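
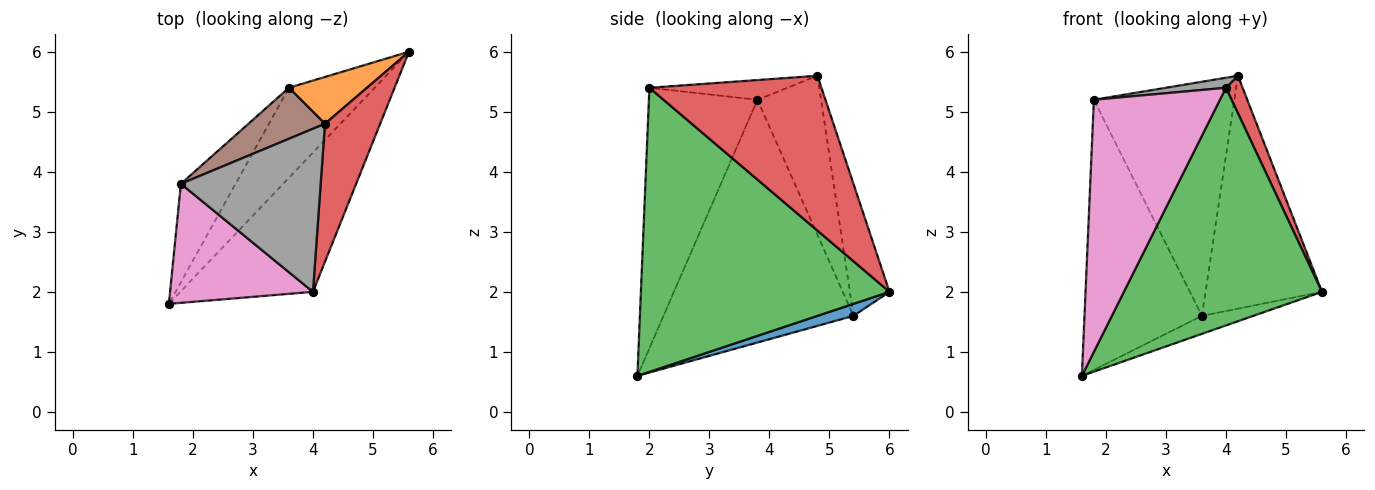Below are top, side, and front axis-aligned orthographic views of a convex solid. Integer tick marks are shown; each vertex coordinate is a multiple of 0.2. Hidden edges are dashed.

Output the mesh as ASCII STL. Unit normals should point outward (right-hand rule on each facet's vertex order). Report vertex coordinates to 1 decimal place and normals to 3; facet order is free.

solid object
 facet normal 0.136 0.194 -0.971
  outer loop
   vertex 3.6 5.4 1.6
   vertex 5.6 6.0 2.0
   vertex 1.6 1.8 0.6
  endloop
 endfacet
 facet normal -0.316 0.930 0.187
  outer loop
   vertex 3.6 5.4 1.6
   vertex 4.2 4.8 5.6
   vertex 5.6 6.0 2.0
  endloop
 endfacet
 facet normal 0.735 -0.585 -0.343
  outer loop
   vertex 4.0 2.0 5.4
   vertex 1.6 1.8 0.6
   vertex 5.6 6.0 2.0
  endloop
 endfacet
 facet normal 0.938 -0.091 0.334
  outer loop
   vertex 4.0 2.0 5.4
   vertex 5.6 6.0 2.0
   vertex 4.2 4.8 5.6
  endloop
 endfacet
 facet normal -0.835 0.516 -0.188
  outer loop
   vertex 1.8 3.8 5.2
   vertex 3.6 5.4 1.6
   vertex 1.6 1.8 0.6
  endloop
 endfacet
 facet normal -0.405 0.893 0.195
  outer loop
   vertex 1.8 3.8 5.2
   vertex 4.2 4.8 5.6
   vertex 3.6 5.4 1.6
  endloop
 endfacet
 facet normal -0.614 -0.713 0.337
  outer loop
   vertex 1.8 3.8 5.2
   vertex 1.6 1.8 0.6
   vertex 4.0 2.0 5.4
  endloop
 endfacet
 facet normal -0.139 -0.061 0.988
  outer loop
   vertex 1.8 3.8 5.2
   vertex 4.0 2.0 5.4
   vertex 4.2 4.8 5.6
  endloop
 endfacet
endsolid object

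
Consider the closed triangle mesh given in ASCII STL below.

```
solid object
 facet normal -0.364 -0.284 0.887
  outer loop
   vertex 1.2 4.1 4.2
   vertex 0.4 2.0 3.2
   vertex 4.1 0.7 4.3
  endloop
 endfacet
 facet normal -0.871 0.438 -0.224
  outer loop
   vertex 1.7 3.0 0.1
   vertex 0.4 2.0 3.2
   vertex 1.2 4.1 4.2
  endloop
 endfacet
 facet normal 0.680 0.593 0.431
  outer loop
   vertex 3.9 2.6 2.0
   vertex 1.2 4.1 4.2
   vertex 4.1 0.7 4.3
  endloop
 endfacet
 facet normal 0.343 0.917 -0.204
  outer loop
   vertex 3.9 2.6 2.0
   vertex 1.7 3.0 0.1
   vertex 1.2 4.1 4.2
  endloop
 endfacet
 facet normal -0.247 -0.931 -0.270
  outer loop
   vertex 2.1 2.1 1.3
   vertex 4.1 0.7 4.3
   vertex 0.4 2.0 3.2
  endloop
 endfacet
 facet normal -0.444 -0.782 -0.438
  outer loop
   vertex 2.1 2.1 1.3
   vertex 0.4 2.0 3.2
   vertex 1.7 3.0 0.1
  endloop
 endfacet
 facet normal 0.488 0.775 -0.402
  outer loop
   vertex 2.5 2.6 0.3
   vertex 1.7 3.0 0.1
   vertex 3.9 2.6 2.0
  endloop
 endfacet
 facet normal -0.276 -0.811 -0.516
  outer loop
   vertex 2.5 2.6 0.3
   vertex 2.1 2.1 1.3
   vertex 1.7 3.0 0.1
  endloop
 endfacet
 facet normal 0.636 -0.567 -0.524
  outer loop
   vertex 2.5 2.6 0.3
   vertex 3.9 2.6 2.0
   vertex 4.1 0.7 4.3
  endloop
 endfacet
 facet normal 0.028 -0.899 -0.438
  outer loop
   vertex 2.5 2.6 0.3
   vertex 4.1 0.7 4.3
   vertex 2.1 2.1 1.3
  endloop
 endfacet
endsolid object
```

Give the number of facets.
10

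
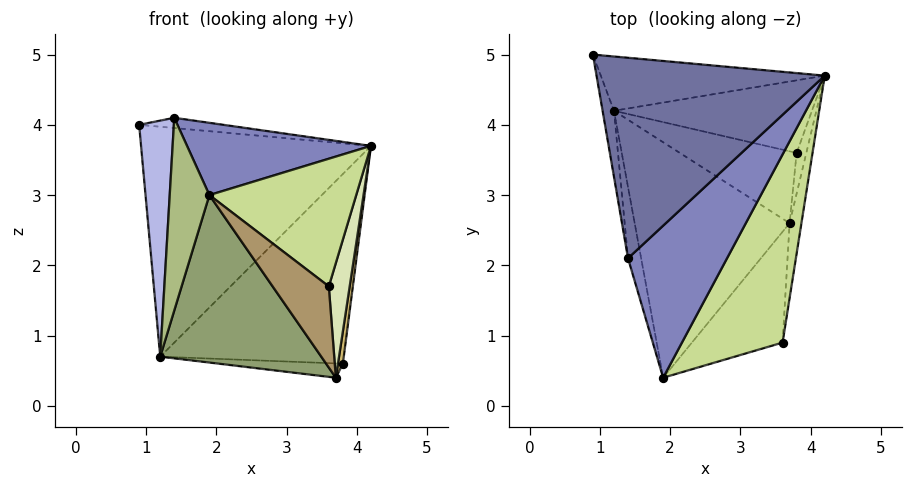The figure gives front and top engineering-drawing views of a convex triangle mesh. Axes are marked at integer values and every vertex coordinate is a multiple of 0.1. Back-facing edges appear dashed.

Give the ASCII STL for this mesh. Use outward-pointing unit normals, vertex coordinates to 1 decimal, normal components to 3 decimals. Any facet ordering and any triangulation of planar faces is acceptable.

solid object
 facet normal 0.095 0.051 0.994
  outer loop
   vertex 1.4 2.1 4.1
   vertex 4.2 4.7 3.7
   vertex 0.9 5.0 4.0
  endloop
 endfacet
 facet normal 0.467 -0.380 0.799
  outer loop
   vertex 1.4 2.1 4.1
   vertex 1.9 0.4 3.0
   vertex 4.2 4.7 3.7
  endloop
 endfacet
 facet normal 0.067 0.971 -0.229
  outer loop
   vertex 1.2 4.2 0.7
   vertex 0.9 5.0 4.0
   vertex 4.2 4.7 3.7
  endloop
 endfacet
 facet normal -0.984 -0.171 -0.048
  outer loop
   vertex 1.2 4.2 0.7
   vertex 1.4 2.1 4.1
   vertex 0.9 5.0 4.0
  endloop
 endfacet
 facet normal -0.424 -0.525 -0.738
  outer loop
   vertex 1.2 4.2 0.7
   vertex 3.7 2.6 0.4
   vertex 1.9 0.4 3.0
  endloop
 endfacet
 facet normal -0.969 -0.230 -0.085
  outer loop
   vertex 1.2 4.2 0.7
   vertex 1.9 0.4 3.0
   vertex 1.4 2.1 4.1
  endloop
 endfacet
 facet normal 0.624 -0.439 0.647
  outer loop
   vertex 3.6 0.9 1.7
   vertex 4.2 4.7 3.7
   vertex 1.9 0.4 3.0
  endloop
 endfacet
 facet normal 0.990 -0.116 -0.076
  outer loop
   vertex 3.6 0.9 1.7
   vertex 3.7 2.6 0.4
   vertex 4.2 4.7 3.7
  endloop
 endfacet
 facet normal -0.405 -0.540 -0.738
  outer loop
   vertex 3.6 0.9 1.7
   vertex 1.9 0.4 3.0
   vertex 3.7 2.6 0.4
  endloop
 endfacet
 facet normal 0.992 -0.079 -0.100
  outer loop
   vertex 3.8 3.6 0.6
   vertex 4.2 4.7 3.7
   vertex 3.7 2.6 0.4
  endloop
 endfacet
 facet normal 0.198 0.915 -0.350
  outer loop
   vertex 3.8 3.6 0.6
   vertex 1.2 4.2 0.7
   vertex 4.2 4.7 3.7
  endloop
 endfacet
 facet normal 0.007 0.195 -0.981
  outer loop
   vertex 3.8 3.6 0.6
   vertex 3.7 2.6 0.4
   vertex 1.2 4.2 0.7
  endloop
 endfacet
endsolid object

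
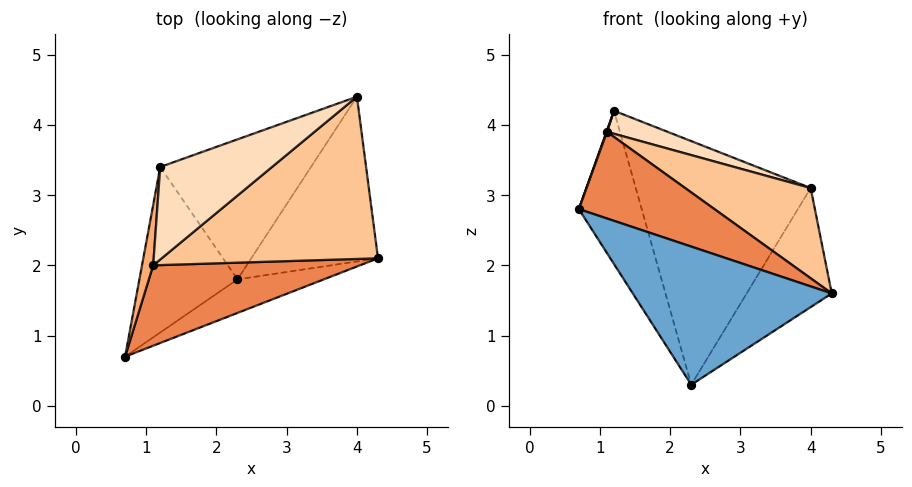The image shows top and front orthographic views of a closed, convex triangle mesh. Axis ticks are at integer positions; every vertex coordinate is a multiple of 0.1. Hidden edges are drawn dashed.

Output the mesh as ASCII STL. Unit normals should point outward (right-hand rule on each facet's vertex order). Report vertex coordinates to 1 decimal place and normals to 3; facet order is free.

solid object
 facet normal 0.287 -0.931 -0.226
  outer loop
   vertex 2.3 1.8 0.3
   vertex 4.3 2.1 1.6
   vertex 0.7 0.7 2.8
  endloop
 endfacet
 facet normal -0.850 0.358 -0.387
  outer loop
   vertex 2.3 1.8 0.3
   vertex 0.7 0.7 2.8
   vertex 1.2 3.4 4.2
  endloop
 endfacet
 facet normal 0.402 0.536 -0.742
  outer loop
   vertex 4.0 4.4 3.1
   vertex 4.3 2.1 1.6
   vertex 2.3 1.8 0.3
  endloop
 endfacet
 facet normal -0.451 0.774 -0.445
  outer loop
   vertex 4.0 4.4 3.1
   vertex 2.3 1.8 0.3
   vertex 1.2 3.4 4.2
  endloop
 endfacet
 facet normal 0.456 -0.653 0.606
  outer loop
   vertex 1.1 2.0 3.9
   vertex 0.7 0.7 2.8
   vertex 4.3 2.1 1.6
  endloop
 endfacet
 facet normal -0.937 -0.008 0.350
  outer loop
   vertex 1.1 2.0 3.9
   vertex 1.2 3.4 4.2
   vertex 0.7 0.7 2.8
  endloop
 endfacet
 facet normal 0.541 -0.409 0.735
  outer loop
   vertex 1.1 2.0 3.9
   vertex 4.3 2.1 1.6
   vertex 4.0 4.4 3.1
  endloop
 endfacet
 facet normal 0.423 -0.219 0.879
  outer loop
   vertex 1.1 2.0 3.9
   vertex 4.0 4.4 3.1
   vertex 1.2 3.4 4.2
  endloop
 endfacet
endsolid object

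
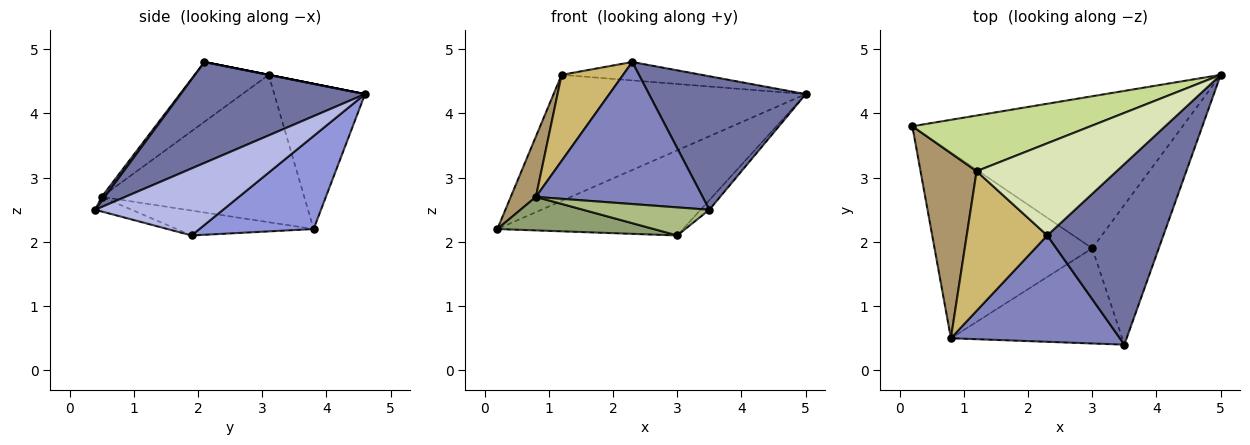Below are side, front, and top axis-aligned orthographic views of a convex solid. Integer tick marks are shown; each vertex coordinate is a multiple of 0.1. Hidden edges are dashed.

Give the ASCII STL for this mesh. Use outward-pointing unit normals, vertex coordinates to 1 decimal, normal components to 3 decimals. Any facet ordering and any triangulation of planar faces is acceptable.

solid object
 facet normal 0.573 -0.487 0.659
  outer loop
   vertex 2.3 2.1 4.8
   vertex 3.5 0.4 2.5
   vertex 5.0 4.6 4.3
  endloop
 endfacet
 facet normal 0.015 -0.800 0.599
  outer loop
   vertex 0.8 0.5 2.7
   vertex 3.5 0.4 2.5
   vertex 2.3 2.1 4.8
  endloop
 endfacet
 facet normal 0.288 0.468 -0.836
  outer loop
   vertex 3.0 1.9 2.1
   vertex 0.2 3.8 2.2
   vertex 5.0 4.6 4.3
  endloop
 endfacet
 facet normal 0.709 0.049 -0.704
  outer loop
   vertex 3.0 1.9 2.1
   vertex 5.0 4.6 4.3
   vertex 3.5 0.4 2.5
  endloop
 endfacet
 facet normal -0.154 -0.175 -0.972
  outer loop
   vertex 3.0 1.9 2.1
   vertex 0.8 0.5 2.7
   vertex 0.2 3.8 2.2
  endloop
 endfacet
 facet normal -0.081 -0.282 -0.956
  outer loop
   vertex 3.0 1.9 2.1
   vertex 3.5 0.4 2.5
   vertex 0.8 0.5 2.7
  endloop
 endfacet
 facet normal -0.313 0.869 0.384
  outer loop
   vertex 1.2 3.1 4.6
   vertex 5.0 4.6 4.3
   vertex 0.2 3.8 2.2
  endloop
 endfacet
 facet normal 0.000 0.196 0.981
  outer loop
   vertex 1.2 3.1 4.6
   vertex 2.3 2.1 4.8
   vertex 5.0 4.6 4.3
  endloop
 endfacet
 facet normal -0.928 -0.115 0.353
  outer loop
   vertex 1.2 3.1 4.6
   vertex 0.2 3.8 2.2
   vertex 0.8 0.5 2.7
  endloop
 endfacet
 facet normal -0.534 -0.444 0.720
  outer loop
   vertex 1.2 3.1 4.6
   vertex 0.8 0.5 2.7
   vertex 2.3 2.1 4.8
  endloop
 endfacet
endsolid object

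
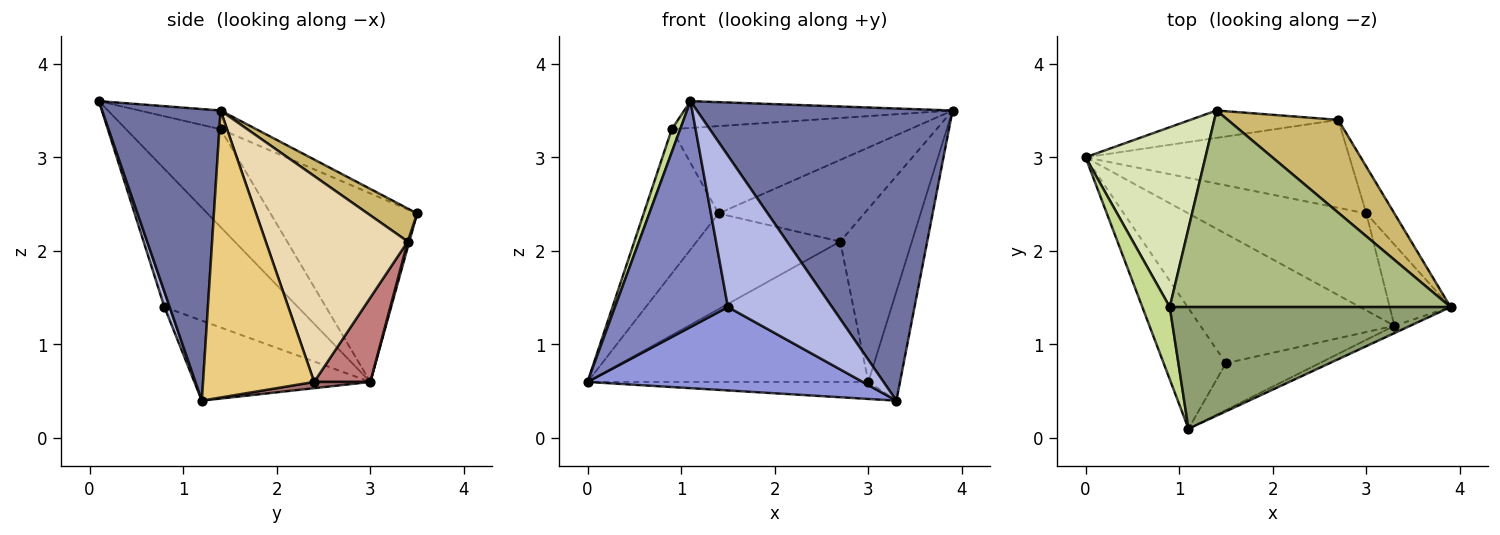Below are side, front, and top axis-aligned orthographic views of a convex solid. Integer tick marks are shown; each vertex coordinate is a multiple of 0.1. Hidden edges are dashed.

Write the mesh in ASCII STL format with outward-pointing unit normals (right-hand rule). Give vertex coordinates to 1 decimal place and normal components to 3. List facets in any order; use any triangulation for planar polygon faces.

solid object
 facet normal 0.420 -0.907 -0.023
  outer loop
   vertex 3.3 1.2 0.4
   vertex 3.9 1.4 3.5
   vertex 1.1 0.1 3.6
  endloop
 endfacet
 facet normal -0.722 -0.611 -0.326
  outer loop
   vertex 1.5 0.8 1.4
   vertex 1.1 0.1 3.6
   vertex 0.0 3.0 0.6
  endloop
 endfacet
 facet normal -0.327 -0.512 -0.794
  outer loop
   vertex 1.5 0.8 1.4
   vertex 0.0 3.0 0.6
   vertex 3.3 1.2 0.4
  endloop
 endfacet
 facet normal 0.048 -0.954 -0.295
  outer loop
   vertex 1.5 0.8 1.4
   vertex 3.3 1.2 0.4
   vertex 1.1 0.1 3.6
  endloop
 endfacet
 facet normal -0.065 0.215 0.974
  outer loop
   vertex 0.9 1.4 3.3
   vertex 1.1 0.1 3.6
   vertex 3.9 1.4 3.5
  endloop
 endfacet
 facet normal -0.061 0.405 0.912
  outer loop
   vertex 0.9 1.4 3.3
   vertex 3.9 1.4 3.5
   vertex 1.4 3.5 2.4
  endloop
 endfacet
 facet normal -0.959 -0.085 0.269
  outer loop
   vertex 0.9 1.4 3.3
   vertex 0.0 3.0 0.6
   vertex 1.1 0.1 3.6
  endloop
 endfacet
 facet normal -0.775 0.396 0.493
  outer loop
   vertex 0.9 1.4 3.3
   vertex 1.4 3.5 2.4
   vertex 0.0 3.0 0.6
  endloop
 endfacet
 facet normal 0.010 0.961 -0.275
  outer loop
   vertex 2.7 3.4 2.1
   vertex 0.0 3.0 0.6
   vertex 1.4 3.5 2.4
  endloop
 endfacet
 facet normal 0.219 0.644 0.733
  outer loop
   vertex 2.7 3.4 2.1
   vertex 1.4 3.5 2.4
   vertex 3.9 1.4 3.5
  endloop
 endfacet
 facet normal 0.942 0.269 -0.200
  outer loop
   vertex 3.0 2.4 0.6
   vertex 3.9 1.4 3.5
   vertex 3.3 1.2 0.4
  endloop
 endfacet
 facet normal 0.886 0.447 -0.121
  outer loop
   vertex 3.0 2.4 0.6
   vertex 2.7 3.4 2.1
   vertex 3.9 1.4 3.5
  endloop
 endfacet
 facet normal 0.035 0.173 -0.984
  outer loop
   vertex 3.0 2.4 0.6
   vertex 3.3 1.2 0.4
   vertex 0.0 3.0 0.6
  endloop
 endfacet
 facet normal 0.167 0.835 -0.524
  outer loop
   vertex 3.0 2.4 0.6
   vertex 0.0 3.0 0.6
   vertex 2.7 3.4 2.1
  endloop
 endfacet
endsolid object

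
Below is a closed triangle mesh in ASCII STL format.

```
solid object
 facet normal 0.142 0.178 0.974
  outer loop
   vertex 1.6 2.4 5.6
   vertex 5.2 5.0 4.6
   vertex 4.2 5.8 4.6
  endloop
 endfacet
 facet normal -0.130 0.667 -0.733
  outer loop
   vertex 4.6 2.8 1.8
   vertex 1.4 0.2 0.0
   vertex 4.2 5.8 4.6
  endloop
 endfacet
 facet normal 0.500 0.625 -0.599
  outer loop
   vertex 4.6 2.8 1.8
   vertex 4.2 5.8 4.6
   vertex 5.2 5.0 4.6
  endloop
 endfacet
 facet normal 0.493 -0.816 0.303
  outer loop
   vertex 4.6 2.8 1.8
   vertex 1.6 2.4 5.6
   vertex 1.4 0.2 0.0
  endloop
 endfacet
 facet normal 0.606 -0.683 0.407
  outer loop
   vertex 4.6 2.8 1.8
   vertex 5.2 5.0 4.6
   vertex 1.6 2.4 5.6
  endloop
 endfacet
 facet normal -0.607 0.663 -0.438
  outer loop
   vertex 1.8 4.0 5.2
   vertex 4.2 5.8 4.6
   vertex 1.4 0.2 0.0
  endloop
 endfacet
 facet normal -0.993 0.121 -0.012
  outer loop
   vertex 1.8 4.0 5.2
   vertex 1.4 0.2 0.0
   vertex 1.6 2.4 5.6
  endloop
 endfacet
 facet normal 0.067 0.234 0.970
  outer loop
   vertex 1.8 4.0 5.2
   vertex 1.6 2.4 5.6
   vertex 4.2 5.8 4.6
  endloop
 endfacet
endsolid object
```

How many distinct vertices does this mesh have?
6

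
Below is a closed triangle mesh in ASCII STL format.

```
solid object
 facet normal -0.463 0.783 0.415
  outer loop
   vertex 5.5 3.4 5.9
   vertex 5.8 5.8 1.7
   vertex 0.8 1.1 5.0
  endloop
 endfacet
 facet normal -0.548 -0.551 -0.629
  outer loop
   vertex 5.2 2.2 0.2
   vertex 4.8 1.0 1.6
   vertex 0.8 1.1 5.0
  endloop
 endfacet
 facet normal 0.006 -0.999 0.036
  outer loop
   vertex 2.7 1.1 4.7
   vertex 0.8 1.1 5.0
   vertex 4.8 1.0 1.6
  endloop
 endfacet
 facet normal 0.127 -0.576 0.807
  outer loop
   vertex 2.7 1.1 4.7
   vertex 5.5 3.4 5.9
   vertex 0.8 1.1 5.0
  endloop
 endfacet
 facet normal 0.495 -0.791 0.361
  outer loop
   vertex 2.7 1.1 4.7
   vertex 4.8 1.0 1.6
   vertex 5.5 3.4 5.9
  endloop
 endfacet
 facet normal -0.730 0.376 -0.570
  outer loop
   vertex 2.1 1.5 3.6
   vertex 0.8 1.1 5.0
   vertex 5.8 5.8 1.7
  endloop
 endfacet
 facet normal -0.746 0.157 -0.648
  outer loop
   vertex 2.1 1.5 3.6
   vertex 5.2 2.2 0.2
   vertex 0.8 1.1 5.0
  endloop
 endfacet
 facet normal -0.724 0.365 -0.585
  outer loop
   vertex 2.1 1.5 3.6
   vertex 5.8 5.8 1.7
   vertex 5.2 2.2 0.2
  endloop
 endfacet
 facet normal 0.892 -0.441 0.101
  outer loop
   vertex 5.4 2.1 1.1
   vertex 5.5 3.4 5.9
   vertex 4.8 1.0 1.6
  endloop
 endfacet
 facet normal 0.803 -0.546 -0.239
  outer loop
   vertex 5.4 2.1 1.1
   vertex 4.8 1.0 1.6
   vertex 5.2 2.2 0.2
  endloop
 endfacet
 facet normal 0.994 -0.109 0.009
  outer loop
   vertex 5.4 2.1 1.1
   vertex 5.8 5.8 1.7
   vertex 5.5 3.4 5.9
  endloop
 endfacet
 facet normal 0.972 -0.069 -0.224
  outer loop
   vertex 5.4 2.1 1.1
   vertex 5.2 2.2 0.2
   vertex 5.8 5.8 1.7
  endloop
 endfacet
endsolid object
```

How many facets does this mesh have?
12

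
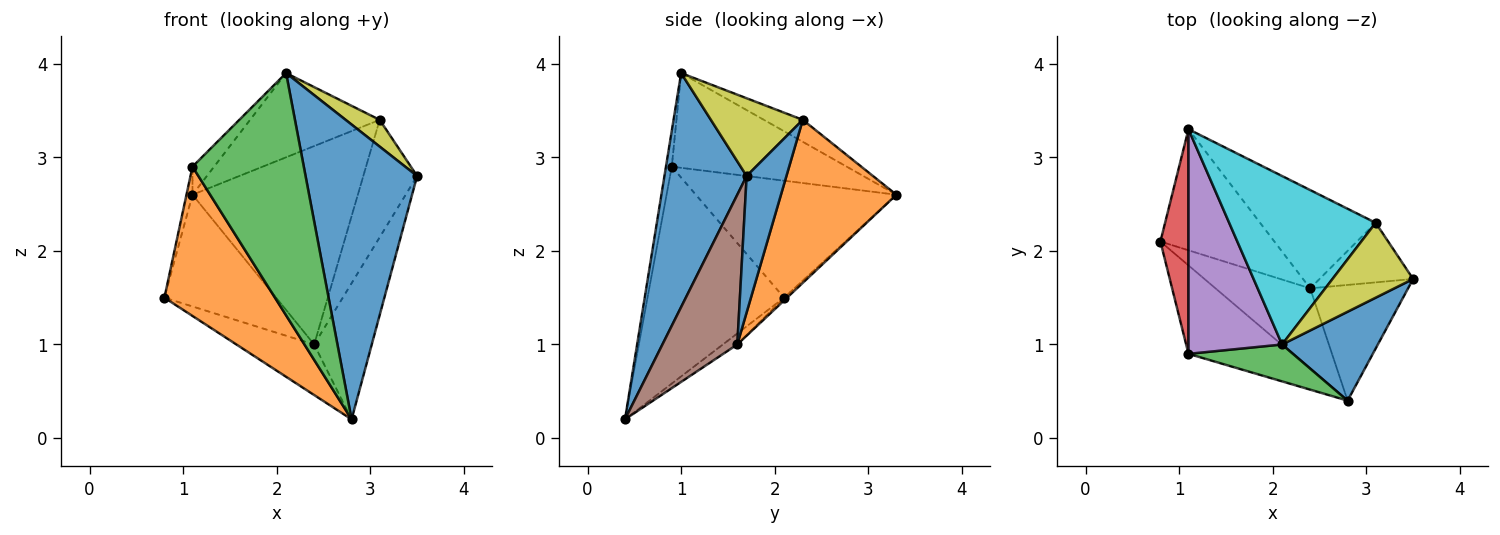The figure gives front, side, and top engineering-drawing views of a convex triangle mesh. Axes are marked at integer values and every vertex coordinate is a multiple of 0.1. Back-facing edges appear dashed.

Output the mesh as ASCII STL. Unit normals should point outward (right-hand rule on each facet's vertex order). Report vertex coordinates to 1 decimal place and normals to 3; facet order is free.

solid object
 facet normal 0.577 -0.782 0.236
  outer loop
   vertex 2.1 1.0 3.9
   vertex 2.8 0.4 0.2
   vertex 3.5 1.7 2.8
  endloop
 endfacet
 facet normal -0.728 -0.590 -0.349
  outer loop
   vertex 1.1 0.9 2.9
   vertex 0.8 2.1 1.5
   vertex 2.8 0.4 0.2
  endloop
 endfacet
 facet normal -0.052 -0.987 0.150
  outer loop
   vertex 1.1 0.9 2.9
   vertex 2.8 0.4 0.2
   vertex 2.1 1.0 3.9
  endloop
 endfacet
 facet normal -0.972 0.029 0.233
  outer loop
   vertex 1.1 3.3 2.6
   vertex 0.8 2.1 1.5
   vertex 1.1 0.9 2.9
  endloop
 endfacet
 facet normal -0.709 0.088 0.700
  outer loop
   vertex 1.1 3.3 2.6
   vertex 1.1 0.9 2.9
   vertex 2.1 1.0 3.9
  endloop
 endfacet
 facet normal 0.704 0.541 -0.460
  outer loop
   vertex 2.4 1.6 1.0
   vertex 3.5 1.7 2.8
   vertex 2.8 0.4 0.2
  endloop
 endfacet
 facet normal -0.098 0.529 -0.843
  outer loop
   vertex 2.4 1.6 1.0
   vertex 2.8 0.4 0.2
   vertex 0.8 2.1 1.5
  endloop
 endfacet
 facet normal -0.018 0.678 -0.735
  outer loop
   vertex 2.4 1.6 1.0
   vertex 0.8 2.1 1.5
   vertex 1.1 3.3 2.6
  endloop
 endfacet
 facet normal 0.672 -0.249 0.697
  outer loop
   vertex 3.1 2.3 3.4
   vertex 2.1 1.0 3.9
   vertex 3.5 1.7 2.8
  endloop
 endfacet
 facet normal -0.133 0.443 0.886
  outer loop
   vertex 3.1 2.3 3.4
   vertex 1.1 3.3 2.6
   vertex 2.1 1.0 3.9
  endloop
 endfacet
 facet normal 0.550 0.745 -0.378
  outer loop
   vertex 3.1 2.3 3.4
   vertex 3.5 1.7 2.8
   vertex 2.4 1.6 1.0
  endloop
 endfacet
 facet normal 0.530 0.760 -0.376
  outer loop
   vertex 3.1 2.3 3.4
   vertex 2.4 1.6 1.0
   vertex 1.1 3.3 2.6
  endloop
 endfacet
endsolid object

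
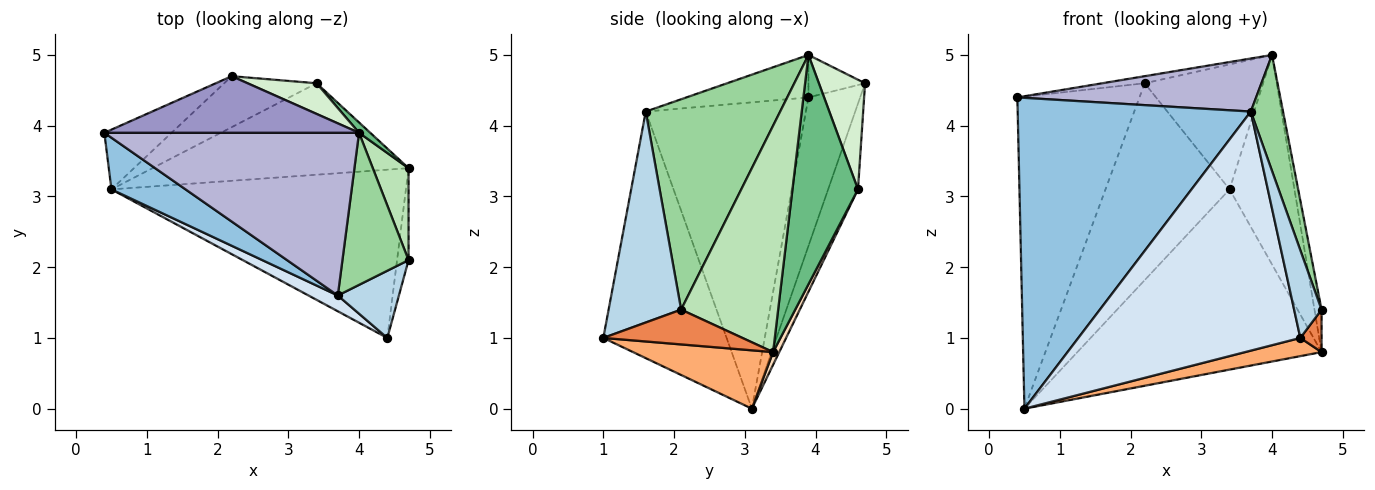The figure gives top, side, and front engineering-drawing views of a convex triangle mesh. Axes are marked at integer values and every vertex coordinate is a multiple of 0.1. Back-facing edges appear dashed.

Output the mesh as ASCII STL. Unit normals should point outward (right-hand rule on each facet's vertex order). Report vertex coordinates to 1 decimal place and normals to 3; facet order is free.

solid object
 facet normal -0.384 0.907 -0.174
  outer loop
   vertex 0.5 3.1 0.0
   vertex 0.4 3.9 4.4
   vertex 2.2 4.7 4.6
  endloop
 endfacet
 facet normal -0.561 -0.817 0.136
  outer loop
   vertex 3.7 1.6 4.2
   vertex 0.4 3.9 4.4
   vertex 0.5 3.1 0.0
  endloop
 endfacet
 facet normal 0.903 -0.341 0.261
  outer loop
   vertex 4.4 1.0 1.0
   vertex 4.7 2.1 1.4
   vertex 3.7 1.6 4.2
  endloop
 endfacet
 facet normal -0.485 -0.873 0.058
  outer loop
   vertex 4.4 1.0 1.0
   vertex 3.7 1.6 4.2
   vertex 0.5 3.1 0.0
  endloop
 endfacet
 facet normal 0.940 -0.143 -0.311
  outer loop
   vertex 4.4 1.0 1.0
   vertex 4.7 3.4 0.8
   vertex 4.7 2.1 1.4
  endloop
 endfacet
 facet normal 0.193 -0.105 -0.975
  outer loop
   vertex 4.4 1.0 1.0
   vertex 0.5 3.1 0.0
   vertex 4.7 3.4 0.8
  endloop
 endfacet
 facet normal -0.227 0.943 -0.244
  outer loop
   vertex 3.4 4.6 3.1
   vertex 0.5 3.1 0.0
   vertex 2.2 4.7 4.6
  endloop
 endfacet
 facet normal 0.022 0.892 -0.452
  outer loop
   vertex 3.4 4.6 3.1
   vertex 4.7 3.4 0.8
   vertex 0.5 3.1 0.0
  endloop
 endfacet
 facet normal 0.710 0.703 0.035
  outer loop
   vertex 4.0 3.9 5.0
   vertex 4.7 3.4 0.8
   vertex 3.4 4.6 3.1
  endloop
 endfacet
 facet normal 0.930 -0.223 0.292
  outer loop
   vertex 4.0 3.9 5.0
   vertex 3.7 1.6 4.2
   vertex 4.7 2.1 1.4
  endloop
 endfacet
 facet normal 0.985 0.072 0.156
  outer loop
   vertex 4.0 3.9 5.0
   vertex 4.7 2.1 1.4
   vertex 4.7 3.4 0.8
  endloop
 endfacet
 facet normal 0.354 0.908 0.223
  outer loop
   vertex 4.0 3.9 5.0
   vertex 3.4 4.6 3.1
   vertex 2.2 4.7 4.6
  endloop
 endfacet
 facet normal -0.163 0.122 0.979
  outer loop
   vertex 4.0 3.9 5.0
   vertex 2.2 4.7 4.6
   vertex 0.4 3.9 4.4
  endloop
 endfacet
 facet normal -0.157 -0.306 0.939
  outer loop
   vertex 4.0 3.9 5.0
   vertex 0.4 3.9 4.4
   vertex 3.7 1.6 4.2
  endloop
 endfacet
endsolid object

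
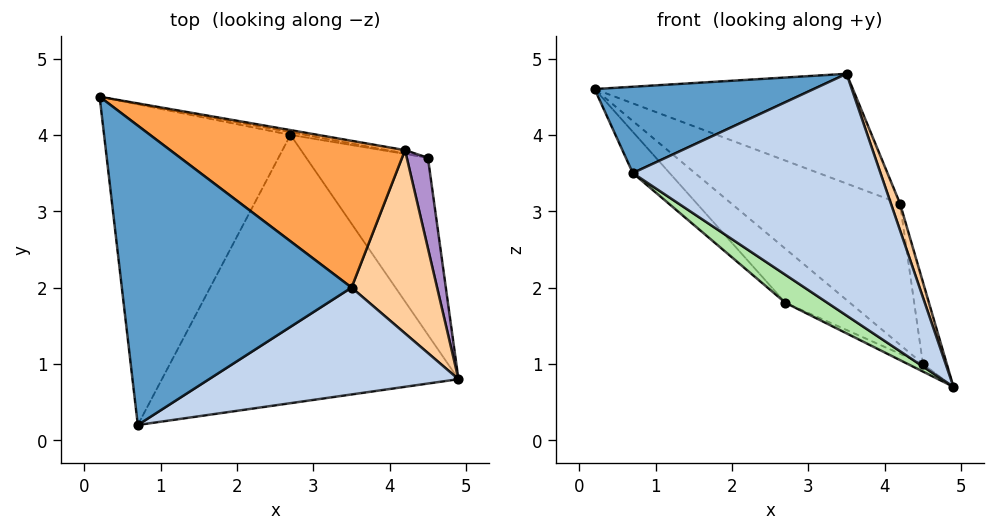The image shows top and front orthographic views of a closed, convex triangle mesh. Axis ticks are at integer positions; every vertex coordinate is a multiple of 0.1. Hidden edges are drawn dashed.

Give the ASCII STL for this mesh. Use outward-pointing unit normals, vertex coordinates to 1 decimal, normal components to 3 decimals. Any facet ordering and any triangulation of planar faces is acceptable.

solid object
 facet normal -0.259 -0.268 0.928
  outer loop
   vertex 3.5 2.0 4.8
   vertex 0.2 4.5 4.6
   vertex 0.7 0.2 3.5
  endloop
 endfacet
 facet normal 0.372 -0.849 0.375
  outer loop
   vertex 3.5 2.0 4.8
   vertex 0.7 0.2 3.5
   vertex 4.9 0.8 0.7
  endloop
 endfacet
 facet normal 0.375 0.555 0.742
  outer loop
   vertex 4.2 3.8 3.1
   vertex 0.2 4.5 4.6
   vertex 3.5 2.0 4.8
  endloop
 endfacet
 facet normal 0.941 -0.049 0.336
  outer loop
   vertex 4.2 3.8 3.1
   vertex 3.5 2.0 4.8
   vertex 4.9 0.8 0.7
  endloop
 endfacet
 facet normal -0.735 0.086 -0.672
  outer loop
   vertex 2.7 4.0 1.8
   vertex 0.7 0.2 3.5
   vertex 0.2 4.5 4.6
  endloop
 endfacet
 facet normal -0.544 -0.087 -0.835
  outer loop
   vertex 2.7 4.0 1.8
   vertex 4.9 0.8 0.7
   vertex 0.7 0.2 3.5
  endloop
 endfacet
 facet normal 0.164 0.986 -0.024
  outer loop
   vertex 4.5 3.7 1.0
   vertex 0.2 4.5 4.6
   vertex 4.2 3.8 3.1
  endloop
 endfacet
 facet normal 0.143 0.989 -0.049
  outer loop
   vertex 4.5 3.7 1.0
   vertex 2.7 4.0 1.8
   vertex 0.2 4.5 4.6
  endloop
 endfacet
 facet normal 0.983 0.122 0.135
  outer loop
   vertex 4.5 3.7 1.0
   vertex 4.2 3.8 3.1
   vertex 4.9 0.8 0.7
  endloop
 endfacet
 facet normal -0.400 0.039 -0.916
  outer loop
   vertex 4.5 3.7 1.0
   vertex 4.9 0.8 0.7
   vertex 2.7 4.0 1.8
  endloop
 endfacet
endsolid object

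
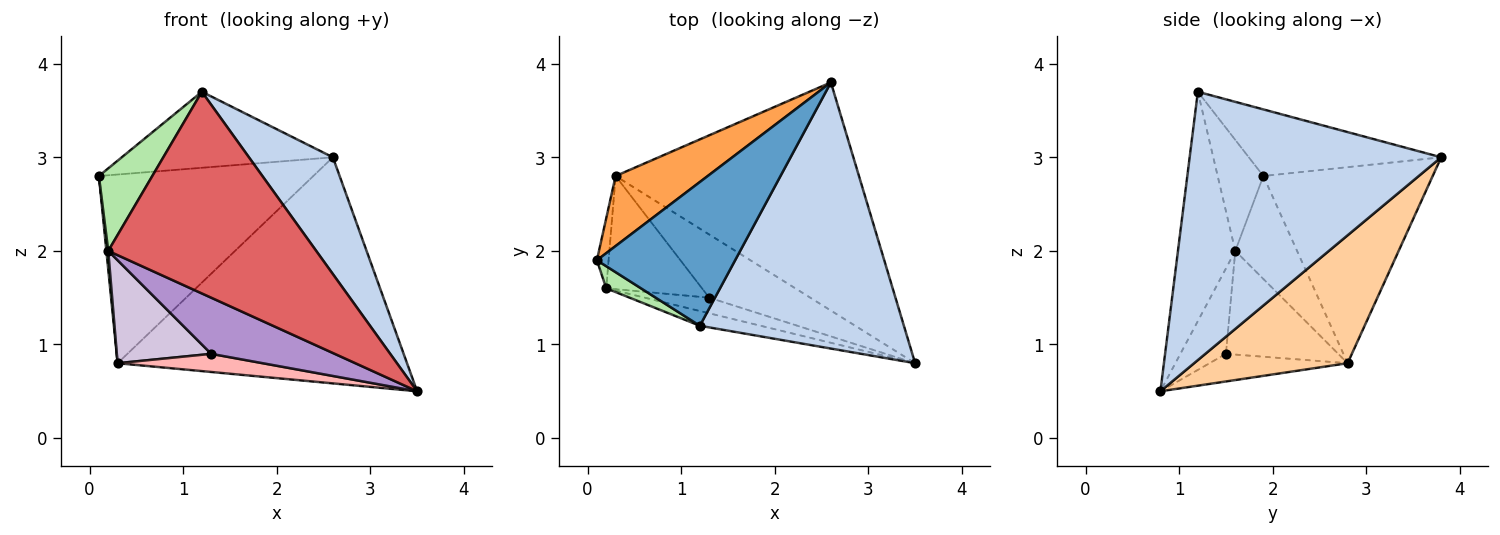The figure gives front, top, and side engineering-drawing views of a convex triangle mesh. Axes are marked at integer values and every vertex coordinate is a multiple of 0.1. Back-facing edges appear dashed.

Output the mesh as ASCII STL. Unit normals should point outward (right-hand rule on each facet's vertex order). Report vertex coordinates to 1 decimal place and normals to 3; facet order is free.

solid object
 facet normal -0.392 0.430 0.813
  outer loop
   vertex 1.2 1.2 3.7
   vertex 2.6 3.8 3.0
   vertex 0.1 1.9 2.8
  endloop
 endfacet
 facet normal 0.769 -0.257 0.585
  outer loop
   vertex 1.2 1.2 3.7
   vertex 3.5 0.8 0.5
   vertex 2.6 3.8 3.0
  endloop
 endfacet
 facet normal -0.595 0.754 0.280
  outer loop
   vertex 0.3 2.8 0.8
   vertex 0.1 1.9 2.8
   vertex 2.6 3.8 3.0
  endloop
 endfacet
 facet normal 0.350 0.659 -0.665
  outer loop
   vertex 0.3 2.8 0.8
   vertex 2.6 3.8 3.0
   vertex 3.5 0.8 0.5
  endloop
 endfacet
 facet normal -0.993 -0.030 -0.113
  outer loop
   vertex 0.2 1.6 2.0
   vertex 0.1 1.9 2.8
   vertex 0.3 2.8 0.8
  endloop
 endfacet
 facet normal -0.637 -0.745 0.200
  outer loop
   vertex 0.2 1.6 2.0
   vertex 1.2 1.2 3.7
   vertex 0.1 1.9 2.8
  endloop
 endfacet
 facet normal -0.265 -0.962 -0.070
  outer loop
   vertex 0.2 1.6 2.0
   vertex 3.5 0.8 0.5
   vertex 1.2 1.2 3.7
  endloop
 endfacet
 facet normal -0.254 -0.267 -0.930
  outer loop
   vertex 1.3 1.5 0.9
   vertex 0.3 2.8 0.8
   vertex 3.5 0.8 0.5
  endloop
 endfacet
 facet normal -0.335 -0.908 -0.252
  outer loop
   vertex 1.3 1.5 0.9
   vertex 3.5 0.8 0.5
   vertex 0.2 1.6 2.0
  endloop
 endfacet
 facet normal -0.625 -0.525 -0.577
  outer loop
   vertex 1.3 1.5 0.9
   vertex 0.2 1.6 2.0
   vertex 0.3 2.8 0.8
  endloop
 endfacet
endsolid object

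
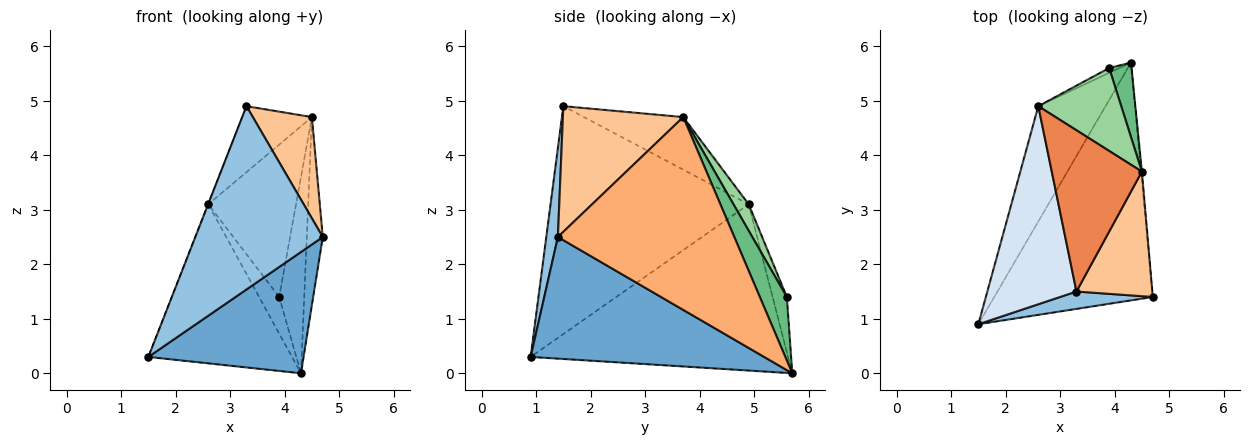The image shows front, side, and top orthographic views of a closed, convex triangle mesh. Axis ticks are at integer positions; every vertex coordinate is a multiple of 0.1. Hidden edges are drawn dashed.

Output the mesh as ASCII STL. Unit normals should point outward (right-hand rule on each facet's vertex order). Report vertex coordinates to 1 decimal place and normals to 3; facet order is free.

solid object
 facet normal 0.564 -0.375 -0.735
  outer loop
   vertex 4.3 5.7 0.0
   vertex 4.7 1.4 2.5
   vertex 1.5 0.9 0.3
  endloop
 endfacet
 facet normal 0.090 -0.991 0.094
  outer loop
   vertex 3.3 1.5 4.9
   vertex 1.5 0.9 0.3
   vertex 4.7 1.4 2.5
  endloop
 endfacet
 facet normal -0.823 0.460 -0.333
  outer loop
   vertex 2.6 4.9 3.1
   vertex 4.3 5.7 0.0
   vertex 1.5 0.9 0.3
  endloop
 endfacet
 facet normal -0.931 0.001 0.364
  outer loop
   vertex 2.6 4.9 3.1
   vertex 1.5 0.9 0.3
   vertex 3.3 1.5 4.9
  endloop
 endfacet
 facet normal -0.475 0.333 0.814
  outer loop
   vertex 4.5 3.7 4.7
   vertex 2.6 4.9 3.1
   vertex 3.3 1.5 4.9
  endloop
 endfacet
 facet normal 0.996 0.090 -0.004
  outer loop
   vertex 4.5 3.7 4.7
   vertex 4.7 1.4 2.5
   vertex 4.3 5.7 0.0
  endloop
 endfacet
 facet normal 0.789 -0.387 0.477
  outer loop
   vertex 4.5 3.7 4.7
   vertex 3.3 1.5 4.9
   vertex 4.7 1.4 2.5
  endloop
 endfacet
 facet normal -0.576 0.811 -0.107
  outer loop
   vertex 3.9 5.6 1.4
   vertex 4.3 5.7 0.0
   vertex 2.6 4.9 3.1
  endloop
 endfacet
 facet normal 0.710 0.658 0.250
  outer loop
   vertex 3.9 5.6 1.4
   vertex 4.5 3.7 4.7
   vertex 4.3 5.7 0.0
  endloop
 endfacet
 facet normal 0.150 0.868 0.473
  outer loop
   vertex 3.9 5.6 1.4
   vertex 2.6 4.9 3.1
   vertex 4.5 3.7 4.7
  endloop
 endfacet
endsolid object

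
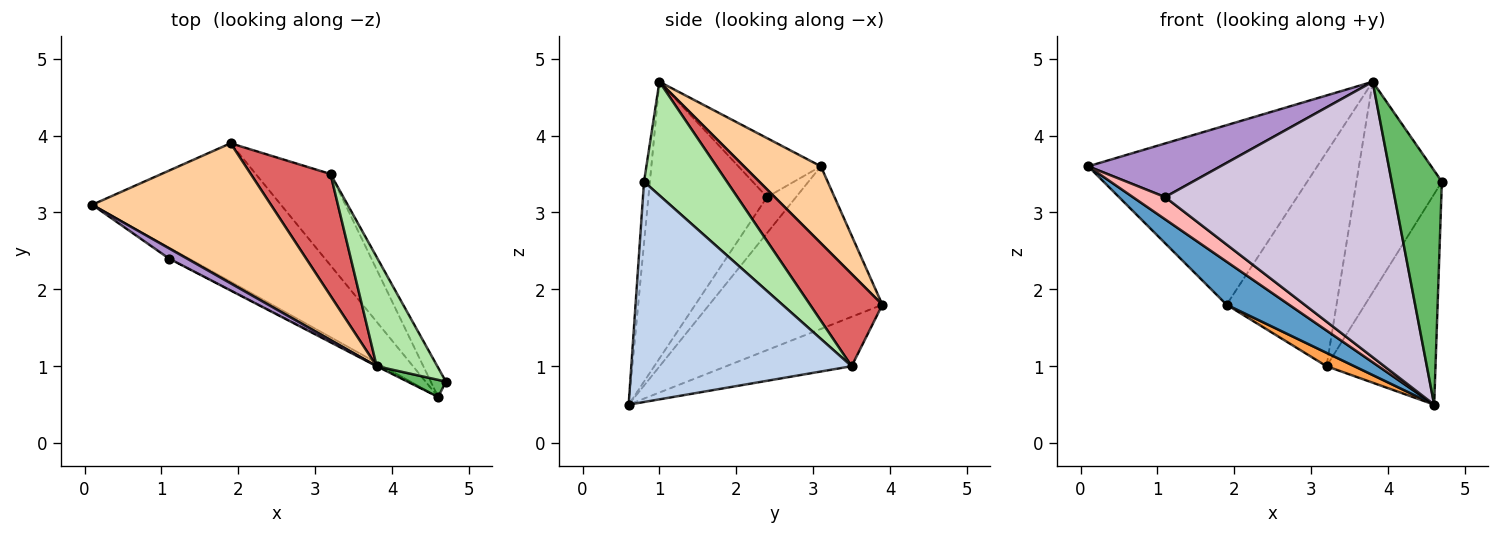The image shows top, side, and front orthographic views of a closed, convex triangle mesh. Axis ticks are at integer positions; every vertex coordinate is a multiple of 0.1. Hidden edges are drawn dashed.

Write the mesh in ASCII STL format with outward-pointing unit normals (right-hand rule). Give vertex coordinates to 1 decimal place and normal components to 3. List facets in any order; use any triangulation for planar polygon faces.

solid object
 facet normal -0.635 -0.229 -0.737
  outer loop
   vertex 4.6 0.6 0.5
   vertex 0.1 3.1 3.6
   vertex 1.9 3.9 1.8
  endloop
 endfacet
 facet normal 0.895 0.442 -0.061
  outer loop
   vertex 3.2 3.5 1.0
   vertex 4.7 0.8 3.4
   vertex 4.6 0.6 0.5
  endloop
 endfacet
 facet normal -0.547 -0.121 -0.828
  outer loop
   vertex 3.2 3.5 1.0
   vertex 4.6 0.6 0.5
   vertex 1.9 3.9 1.8
  endloop
 endfacet
 facet normal 0.256 0.762 0.595
  outer loop
   vertex 3.8 1.0 4.7
   vertex 1.9 3.9 1.8
   vertex 0.1 3.1 3.6
  endloop
 endfacet
 facet normal -0.116 -0.991 0.072
  outer loop
   vertex 3.8 1.0 4.7
   vertex 4.6 0.6 0.5
   vertex 4.7 0.8 3.4
  endloop
 endfacet
 facet normal 0.653 0.673 0.349
  outer loop
   vertex 3.8 1.0 4.7
   vertex 4.7 0.8 3.4
   vertex 3.2 3.5 1.0
  endloop
 endfacet
 facet normal 0.496 0.755 0.429
  outer loop
   vertex 3.8 1.0 4.7
   vertex 3.2 3.5 1.0
   vertex 1.9 3.9 1.8
  endloop
 endfacet
 facet normal -0.627 -0.697 -0.348
  outer loop
   vertex 1.1 2.4 3.2
   vertex 0.1 3.1 3.6
   vertex 4.6 0.6 0.5
  endloop
 endfacet
 facet normal -0.523 -0.838 0.159
  outer loop
   vertex 1.1 2.4 3.2
   vertex 3.8 1.0 4.7
   vertex 0.1 3.1 3.6
  endloop
 endfacet
 facet normal -0.459 -0.888 -0.003
  outer loop
   vertex 1.1 2.4 3.2
   vertex 4.6 0.6 0.5
   vertex 3.8 1.0 4.7
  endloop
 endfacet
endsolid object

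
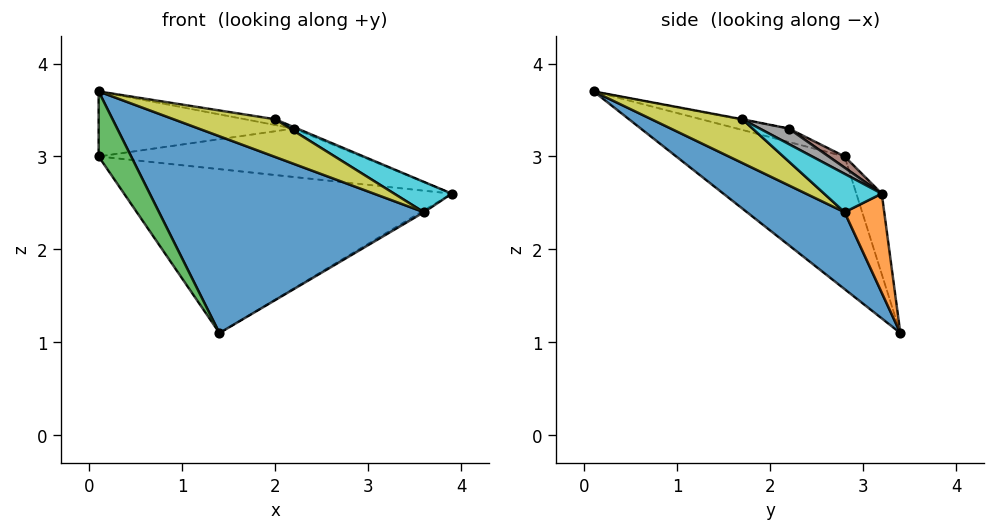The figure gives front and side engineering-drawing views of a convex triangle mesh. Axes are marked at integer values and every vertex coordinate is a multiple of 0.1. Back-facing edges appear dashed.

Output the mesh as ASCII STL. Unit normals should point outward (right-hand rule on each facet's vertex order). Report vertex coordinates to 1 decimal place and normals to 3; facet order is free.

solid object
 facet normal 0.242 -0.658 -0.713
  outer loop
   vertex 3.6 2.8 2.4
   vertex 0.1 0.1 3.7
   vertex 1.4 3.4 1.1
  endloop
 endfacet
 facet normal 0.516 0.040 -0.855
  outer loop
   vertex 3.6 2.8 2.4
   vertex 1.4 3.4 1.1
   vertex 3.9 3.2 2.6
  endloop
 endfacet
 facet normal -0.792 -0.153 -0.591
  outer loop
   vertex 0.1 2.8 3.0
   vertex 1.4 3.4 1.1
   vertex 0.1 0.1 3.7
  endloop
 endfacet
 facet normal -0.075 0.964 0.253
  outer loop
   vertex 0.1 2.8 3.0
   vertex 3.9 3.2 2.6
   vertex 1.4 3.4 1.1
  endloop
 endfacet
 facet normal -0.066 0.250 0.966
  outer loop
   vertex 2.2 2.2 3.3
   vertex 0.1 2.8 3.0
   vertex 0.1 0.1 3.7
  endloop
 endfacet
 facet normal 0.032 0.536 0.844
  outer loop
   vertex 2.2 2.2 3.3
   vertex 3.9 3.2 2.6
   vertex 0.1 2.8 3.0
  endloop
 endfacet
 facet normal -0.016 0.202 0.979
  outer loop
   vertex 2.0 1.7 3.4
   vertex 2.2 2.2 3.3
   vertex 0.1 0.1 3.7
  endloop
 endfacet
 facet normal 0.359 0.043 0.932
  outer loop
   vertex 2.0 1.7 3.4
   vertex 3.9 3.2 2.6
   vertex 2.2 2.2 3.3
  endloop
 endfacet
 facet normal 0.647 -0.724 0.240
  outer loop
   vertex 2.0 1.7 3.4
   vertex 0.1 0.1 3.7
   vertex 3.6 2.8 2.4
  endloop
 endfacet
 facet normal 0.667 -0.667 0.333
  outer loop
   vertex 2.0 1.7 3.4
   vertex 3.6 2.8 2.4
   vertex 3.9 3.2 2.6
  endloop
 endfacet
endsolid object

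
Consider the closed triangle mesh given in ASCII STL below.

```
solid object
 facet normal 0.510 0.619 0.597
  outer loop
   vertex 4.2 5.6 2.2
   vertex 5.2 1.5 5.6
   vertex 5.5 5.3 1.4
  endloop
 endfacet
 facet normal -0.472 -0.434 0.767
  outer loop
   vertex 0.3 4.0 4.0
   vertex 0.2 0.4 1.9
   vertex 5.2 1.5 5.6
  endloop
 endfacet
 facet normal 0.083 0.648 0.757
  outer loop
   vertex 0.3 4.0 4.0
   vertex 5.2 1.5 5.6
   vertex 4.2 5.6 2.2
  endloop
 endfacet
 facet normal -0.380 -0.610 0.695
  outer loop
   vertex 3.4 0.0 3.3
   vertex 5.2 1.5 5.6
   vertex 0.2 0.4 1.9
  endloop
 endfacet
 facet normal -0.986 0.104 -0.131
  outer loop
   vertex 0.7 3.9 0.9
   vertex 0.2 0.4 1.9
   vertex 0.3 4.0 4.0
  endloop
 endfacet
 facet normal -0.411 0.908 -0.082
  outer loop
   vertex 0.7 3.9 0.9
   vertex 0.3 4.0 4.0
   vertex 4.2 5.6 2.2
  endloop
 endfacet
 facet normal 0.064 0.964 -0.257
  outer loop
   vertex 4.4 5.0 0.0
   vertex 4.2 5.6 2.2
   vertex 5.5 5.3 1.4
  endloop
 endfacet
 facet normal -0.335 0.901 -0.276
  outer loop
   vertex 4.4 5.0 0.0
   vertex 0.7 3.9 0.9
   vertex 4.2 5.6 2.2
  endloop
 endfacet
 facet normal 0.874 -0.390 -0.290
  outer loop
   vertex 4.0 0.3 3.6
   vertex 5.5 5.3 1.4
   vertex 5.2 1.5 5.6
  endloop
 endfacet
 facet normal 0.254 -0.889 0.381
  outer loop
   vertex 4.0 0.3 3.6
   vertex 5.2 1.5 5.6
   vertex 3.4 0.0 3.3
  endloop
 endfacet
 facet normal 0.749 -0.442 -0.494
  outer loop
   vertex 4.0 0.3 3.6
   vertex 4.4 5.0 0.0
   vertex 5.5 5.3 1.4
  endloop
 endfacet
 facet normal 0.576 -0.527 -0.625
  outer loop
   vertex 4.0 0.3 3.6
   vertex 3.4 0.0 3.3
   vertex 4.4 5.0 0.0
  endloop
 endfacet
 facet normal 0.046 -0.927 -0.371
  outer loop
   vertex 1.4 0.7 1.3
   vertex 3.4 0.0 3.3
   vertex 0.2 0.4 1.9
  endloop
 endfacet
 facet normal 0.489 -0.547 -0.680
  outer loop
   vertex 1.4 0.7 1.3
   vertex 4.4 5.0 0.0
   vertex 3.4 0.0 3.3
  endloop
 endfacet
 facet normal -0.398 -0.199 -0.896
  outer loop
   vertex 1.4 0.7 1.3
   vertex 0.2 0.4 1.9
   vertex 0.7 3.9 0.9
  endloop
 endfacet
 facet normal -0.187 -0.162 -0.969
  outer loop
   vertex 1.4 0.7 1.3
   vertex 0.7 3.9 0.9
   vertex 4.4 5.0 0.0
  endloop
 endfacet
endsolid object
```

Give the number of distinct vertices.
10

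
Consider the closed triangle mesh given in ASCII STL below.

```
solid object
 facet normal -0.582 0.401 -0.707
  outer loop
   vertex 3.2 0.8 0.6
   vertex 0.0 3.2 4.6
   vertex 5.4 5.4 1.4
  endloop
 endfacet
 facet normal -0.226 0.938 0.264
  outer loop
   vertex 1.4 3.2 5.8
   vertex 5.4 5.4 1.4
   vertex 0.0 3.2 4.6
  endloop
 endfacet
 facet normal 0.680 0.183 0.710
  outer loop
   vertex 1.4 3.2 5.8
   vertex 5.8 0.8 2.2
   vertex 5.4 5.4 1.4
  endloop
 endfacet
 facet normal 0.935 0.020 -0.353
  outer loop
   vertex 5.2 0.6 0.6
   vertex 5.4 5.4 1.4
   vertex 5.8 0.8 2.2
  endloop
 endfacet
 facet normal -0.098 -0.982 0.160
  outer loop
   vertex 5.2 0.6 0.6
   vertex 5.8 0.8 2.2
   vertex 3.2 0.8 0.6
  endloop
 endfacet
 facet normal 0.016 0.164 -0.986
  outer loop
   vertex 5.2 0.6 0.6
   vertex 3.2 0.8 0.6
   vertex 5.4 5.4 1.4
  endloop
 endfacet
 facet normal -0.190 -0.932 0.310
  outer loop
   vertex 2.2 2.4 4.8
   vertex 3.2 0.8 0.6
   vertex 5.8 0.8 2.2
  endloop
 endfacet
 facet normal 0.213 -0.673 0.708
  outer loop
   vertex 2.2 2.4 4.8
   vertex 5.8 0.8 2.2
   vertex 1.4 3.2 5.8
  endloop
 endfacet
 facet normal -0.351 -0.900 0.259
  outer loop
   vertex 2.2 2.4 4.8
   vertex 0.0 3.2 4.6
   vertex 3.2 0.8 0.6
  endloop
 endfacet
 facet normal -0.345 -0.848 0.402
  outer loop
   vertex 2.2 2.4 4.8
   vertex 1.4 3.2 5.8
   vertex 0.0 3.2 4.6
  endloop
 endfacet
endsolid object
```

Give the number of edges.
15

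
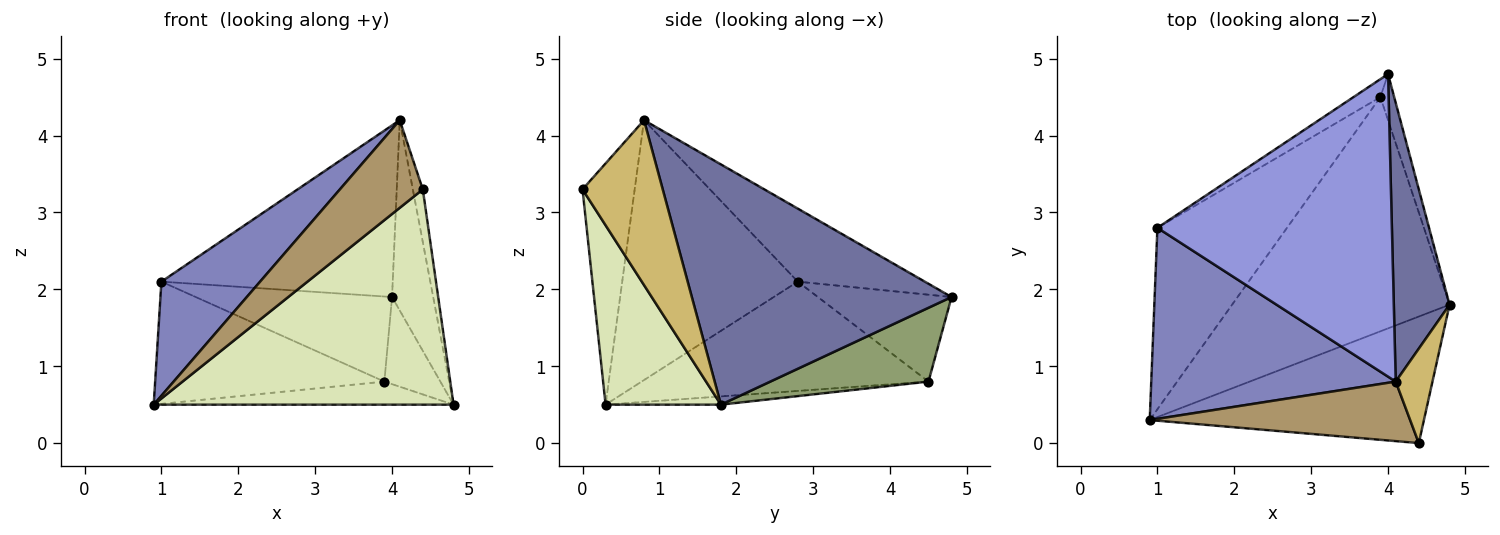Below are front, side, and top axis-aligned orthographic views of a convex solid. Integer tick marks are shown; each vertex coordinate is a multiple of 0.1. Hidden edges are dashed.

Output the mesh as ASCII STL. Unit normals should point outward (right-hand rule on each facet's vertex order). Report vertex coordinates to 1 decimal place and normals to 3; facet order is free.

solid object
 facet normal 0.963 0.152 0.223
  outer loop
   vertex 4.1 0.8 4.2
   vertex 4.8 1.8 0.5
   vertex 4.0 4.8 1.9
  endloop
 endfacet
 facet normal -0.674 -0.379 0.634
  outer loop
   vertex 1.0 2.8 2.1
   vertex 0.9 0.3 0.5
   vertex 4.1 0.8 4.2
  endloop
 endfacet
 facet normal -0.261 0.476 0.840
  outer loop
   vertex 1.0 2.8 2.1
   vertex 4.1 0.8 4.2
   vertex 4.0 4.8 1.9
  endloop
 endfacet
 facet normal -0.038 0.098 -0.994
  outer loop
   vertex 3.9 4.5 0.8
   vertex 4.8 1.8 0.5
   vertex 0.9 0.3 0.5
  endloop
 endfacet
 facet normal 0.928 0.329 -0.174
  outer loop
   vertex 3.9 4.5 0.8
   vertex 4.0 4.8 1.9
   vertex 4.8 1.8 0.5
  endloop
 endfacet
 facet normal -0.573 0.458 -0.680
  outer loop
   vertex 3.9 4.5 0.8
   vertex 0.9 0.3 0.5
   vertex 1.0 2.8 2.1
  endloop
 endfacet
 facet normal -0.554 0.814 -0.172
  outer loop
   vertex 3.9 4.5 0.8
   vertex 1.0 2.8 2.1
   vertex 4.0 4.8 1.9
  endloop
 endfacet
 facet normal 0.315 -0.818 -0.481
  outer loop
   vertex 4.4 0.0 3.3
   vertex 0.9 0.3 0.5
   vertex 4.8 1.8 0.5
  endloop
 endfacet
 facet normal -0.462 -0.734 0.498
  outer loop
   vertex 4.4 0.0 3.3
   vertex 4.1 0.8 4.2
   vertex 0.9 0.3 0.5
  endloop
 endfacet
 facet normal 0.969 0.120 0.216
  outer loop
   vertex 4.4 0.0 3.3
   vertex 4.8 1.8 0.5
   vertex 4.1 0.8 4.2
  endloop
 endfacet
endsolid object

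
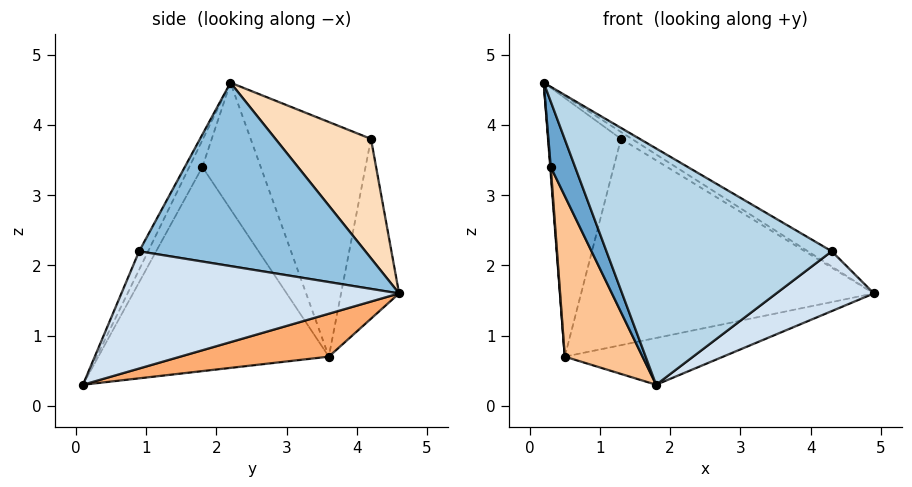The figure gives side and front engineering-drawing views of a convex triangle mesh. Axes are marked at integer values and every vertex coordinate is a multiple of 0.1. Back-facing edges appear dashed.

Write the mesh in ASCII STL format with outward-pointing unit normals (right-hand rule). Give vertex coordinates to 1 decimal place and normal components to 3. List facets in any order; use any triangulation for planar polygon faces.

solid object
 facet normal -0.458 -0.854 0.246
  outer loop
   vertex 0.3 1.8 3.4
   vertex 1.8 0.1 0.3
   vertex 0.2 2.2 4.6
  endloop
 endfacet
 facet normal 0.517 0.055 0.854
  outer loop
   vertex 4.3 0.9 2.2
   vertex 4.9 4.6 1.6
   vertex 0.2 2.2 4.6
  endloop
 endfacet
 facet normal -0.036 -0.903 0.428
  outer loop
   vertex 4.3 0.9 2.2
   vertex 0.2 2.2 4.6
   vertex 1.8 0.1 0.3
  endloop
 endfacet
 facet normal 0.634 -0.223 -0.740
  outer loop
   vertex 4.3 0.9 2.2
   vertex 1.8 0.1 0.3
   vertex 4.9 4.6 1.6
  endloop
 endfacet
 facet normal -0.997 -0.009 -0.080
  outer loop
   vertex 0.5 3.6 0.7
   vertex 0.3 1.8 3.4
   vertex 0.2 2.2 4.6
  endloop
 endfacet
 facet normal 0.160 0.171 -0.972
  outer loop
   vertex 0.5 3.6 0.7
   vertex 4.9 4.6 1.6
   vertex 1.8 0.1 0.3
  endloop
 endfacet
 facet normal -0.912 -0.307 -0.273
  outer loop
   vertex 0.5 3.6 0.7
   vertex 1.8 0.1 0.3
   vertex 0.3 1.8 3.4
  endloop
 endfacet
 facet normal 0.516 0.058 0.855
  outer loop
   vertex 1.3 4.2 3.8
   vertex 0.2 2.2 4.6
   vertex 4.9 4.6 1.6
  endloop
 endfacet
 facet normal -0.849 0.515 0.119
  outer loop
   vertex 1.3 4.2 3.8
   vertex 0.5 3.6 0.7
   vertex 0.2 2.2 4.6
  endloop
 endfacet
 facet normal -0.192 0.971 -0.138
  outer loop
   vertex 1.3 4.2 3.8
   vertex 4.9 4.6 1.6
   vertex 0.5 3.6 0.7
  endloop
 endfacet
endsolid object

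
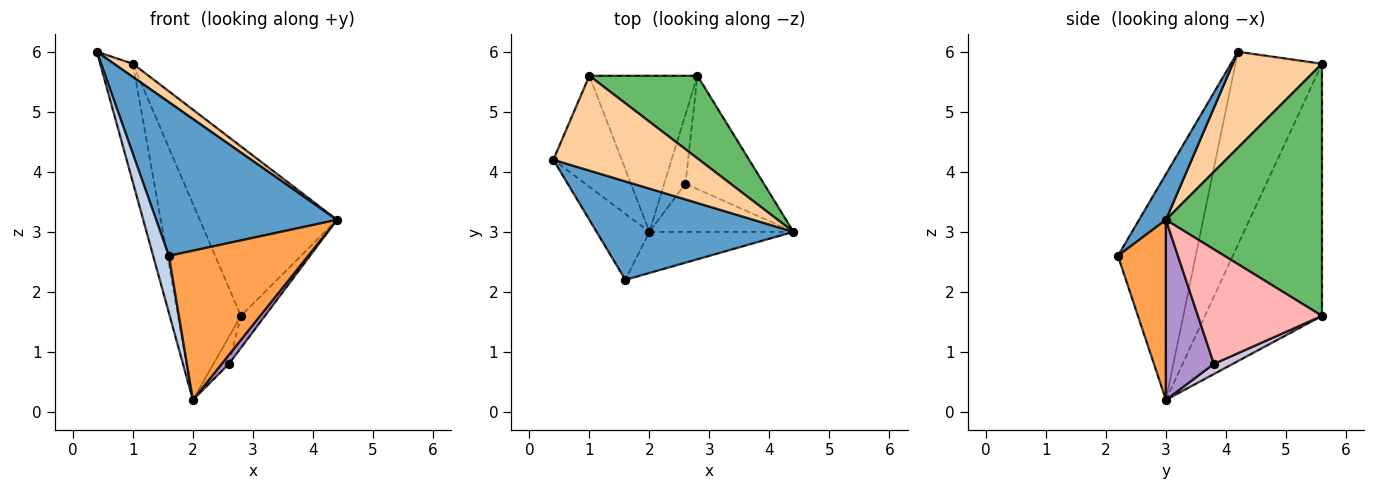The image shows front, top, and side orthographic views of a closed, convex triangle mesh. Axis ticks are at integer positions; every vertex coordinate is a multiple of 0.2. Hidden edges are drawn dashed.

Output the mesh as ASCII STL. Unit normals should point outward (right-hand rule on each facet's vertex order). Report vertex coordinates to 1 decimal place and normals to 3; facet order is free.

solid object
 facet normal 0.124 -0.836 0.535
  outer loop
   vertex 1.6 2.2 2.6
   vertex 4.4 3.0 3.2
   vertex 0.4 4.2 6.0
  endloop
 endfacet
 facet normal -0.955 -0.193 -0.224
  outer loop
   vertex 1.6 2.2 2.6
   vertex 0.4 4.2 6.0
   vertex 2.0 3.0 0.2
  endloop
 endfacet
 facet normal 0.315 -0.915 -0.252
  outer loop
   vertex 1.6 2.2 2.6
   vertex 2.0 3.0 0.2
   vertex 4.4 3.0 3.2
  endloop
 endfacet
 facet normal 0.546 -0.116 0.830
  outer loop
   vertex 1.0 5.6 5.8
   vertex 0.4 4.2 6.0
   vertex 4.4 3.0 3.2
  endloop
 endfacet
 facet normal 0.715 0.629 0.306
  outer loop
   vertex 1.0 5.6 5.8
   vertex 4.4 3.0 3.2
   vertex 2.8 5.6 1.6
  endloop
 endfacet
 facet normal -0.888 0.336 -0.314
  outer loop
   vertex 1.0 5.6 5.8
   vertex 2.0 3.0 0.2
   vertex 0.4 4.2 6.0
  endloop
 endfacet
 facet normal -0.824 0.444 -0.353
  outer loop
   vertex 1.0 5.6 5.8
   vertex 2.8 5.6 1.6
   vertex 2.0 3.0 0.2
  endloop
 endfacet
 facet normal 0.815 0.158 -0.558
  outer loop
   vertex 2.6 3.8 0.8
   vertex 2.8 5.6 1.6
   vertex 4.4 3.0 3.2
  endloop
 endfacet
 facet normal 0.776 -0.116 -0.620
  outer loop
   vertex 2.6 3.8 0.8
   vertex 4.4 3.0 3.2
   vertex 2.0 3.0 0.2
  endloop
 endfacet
 facet normal 0.407 0.333 -0.851
  outer loop
   vertex 2.6 3.8 0.8
   vertex 2.0 3.0 0.2
   vertex 2.8 5.6 1.6
  endloop
 endfacet
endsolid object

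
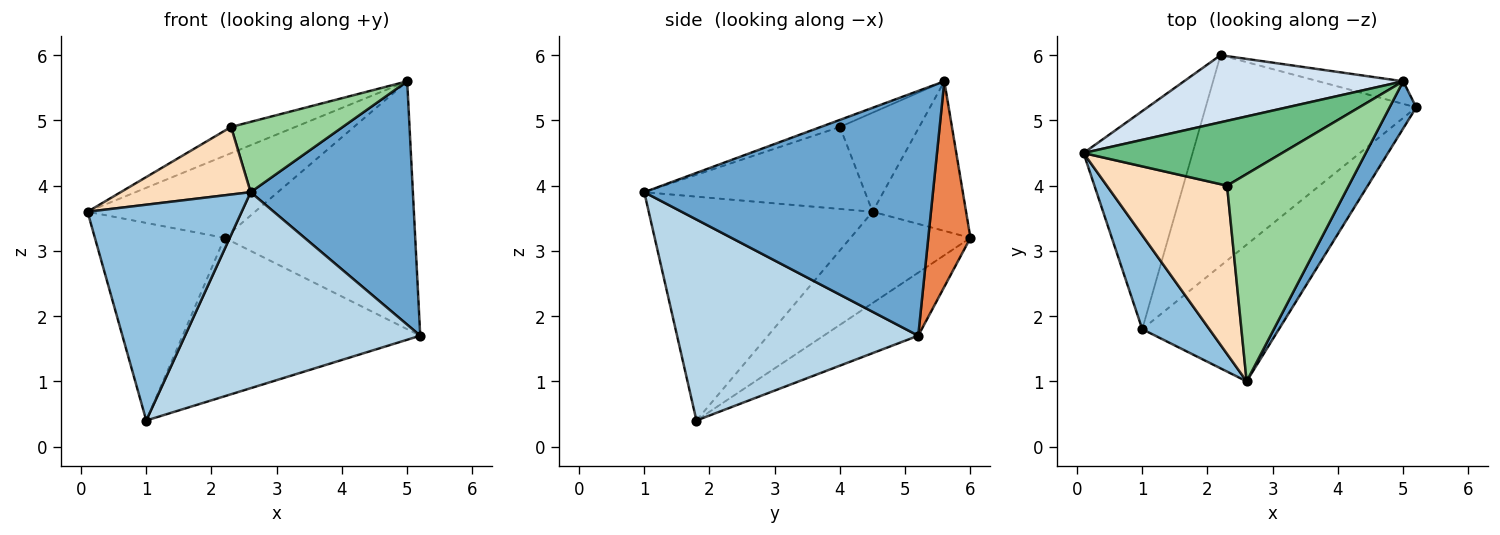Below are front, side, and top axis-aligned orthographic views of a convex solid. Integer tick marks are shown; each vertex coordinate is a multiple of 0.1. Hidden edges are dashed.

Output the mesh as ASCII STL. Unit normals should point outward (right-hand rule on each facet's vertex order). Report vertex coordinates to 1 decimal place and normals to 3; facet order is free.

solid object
 facet normal 0.868 -0.488 0.095
  outer loop
   vertex 5.0 5.6 5.6
   vertex 2.6 1.0 3.9
   vertex 5.2 5.2 1.7
  endloop
 endfacet
 facet normal -0.800 -0.551 0.240
  outer loop
   vertex 1.0 1.8 0.4
   vertex 2.6 1.0 3.9
   vertex 0.1 4.5 3.6
  endloop
 endfacet
 facet normal 0.644 -0.628 -0.438
  outer loop
   vertex 1.0 1.8 0.4
   vertex 5.2 5.2 1.7
   vertex 2.6 1.0 3.9
  endloop
 endfacet
 facet normal -0.397 0.710 0.581
  outer loop
   vertex 2.2 6.0 3.2
   vertex 0.1 4.5 3.6
   vertex 5.0 5.6 5.6
  endloop
 endfacet
 facet normal 0.215 0.973 -0.089
  outer loop
   vertex 2.2 6.0 3.2
   vertex 5.0 5.6 5.6
   vertex 5.2 5.2 1.7
  endloop
 endfacet
 facet normal -0.527 0.570 -0.630
  outer loop
   vertex 2.2 6.0 3.2
   vertex 1.0 1.8 0.4
   vertex 0.1 4.5 3.6
  endloop
 endfacet
 facet normal -0.233 0.585 -0.777
  outer loop
   vertex 2.2 6.0 3.2
   vertex 5.2 5.2 1.7
   vertex 1.0 1.8 0.4
  endloop
 endfacet
 facet normal -0.535 -0.315 0.784
  outer loop
   vertex 2.3 4.0 4.9
   vertex 0.1 4.5 3.6
   vertex 2.6 1.0 3.9
  endloop
 endfacet
 facet normal -0.420 0.340 0.841
  outer loop
   vertex 2.3 4.0 4.9
   vertex 5.0 5.6 5.6
   vertex 0.1 4.5 3.6
  endloop
 endfacet
 facet normal -0.055 -0.321 0.946
  outer loop
   vertex 2.3 4.0 4.9
   vertex 2.6 1.0 3.9
   vertex 5.0 5.6 5.6
  endloop
 endfacet
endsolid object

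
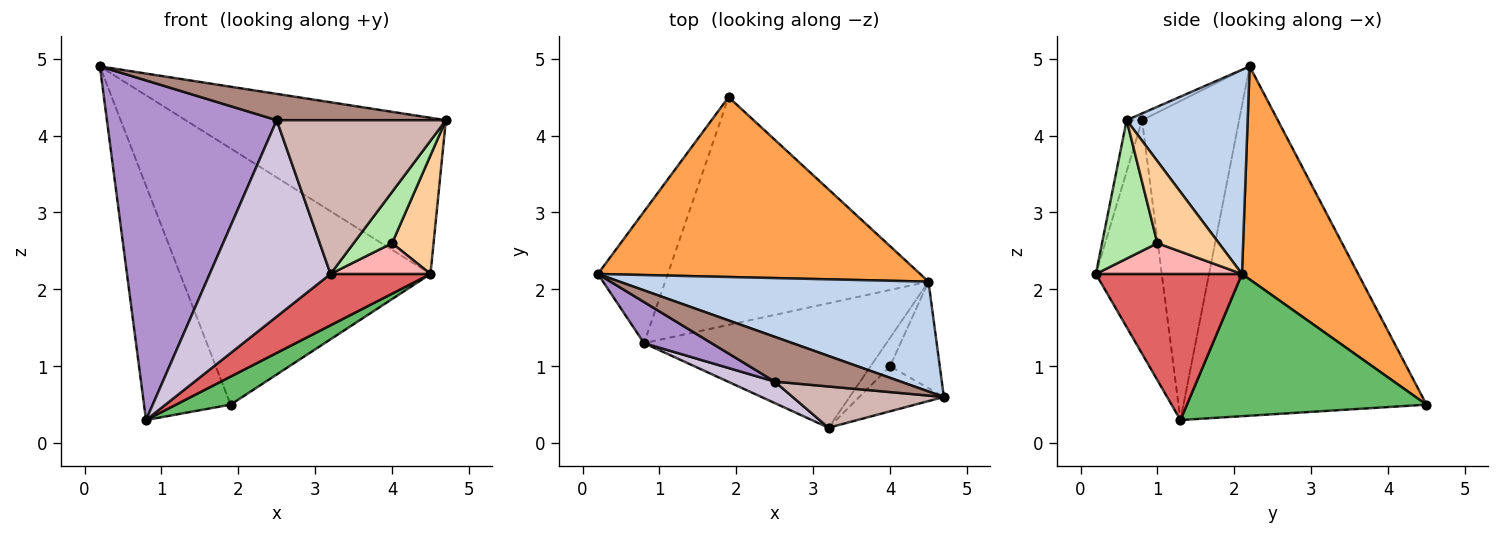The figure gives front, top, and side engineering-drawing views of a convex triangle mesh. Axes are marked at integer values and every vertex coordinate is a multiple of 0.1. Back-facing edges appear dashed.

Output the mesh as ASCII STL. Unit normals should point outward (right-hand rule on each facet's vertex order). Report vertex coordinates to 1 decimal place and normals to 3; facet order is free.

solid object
 facet normal -0.926 0.330 -0.185
  outer loop
   vertex 0.8 1.3 0.3
   vertex 0.2 2.2 4.9
   vertex 1.9 4.5 0.5
  endloop
 endfacet
 facet normal 0.355 0.764 0.538
  outer loop
   vertex 4.5 2.1 2.2
   vertex 0.2 2.2 4.9
   vertex 4.7 0.6 4.2
  endloop
 endfacet
 facet normal 0.355 0.765 0.537
  outer loop
   vertex 4.5 2.1 2.2
   vertex 1.9 4.5 0.5
   vertex 0.2 2.2 4.9
  endloop
 endfacet
 facet normal 0.741 -0.500 -0.449
  outer loop
   vertex 4.5 2.1 2.2
   vertex 4.7 0.6 4.2
   vertex 4.0 1.0 2.6
  endloop
 endfacet
 facet normal 0.472 -0.108 -0.875
  outer loop
   vertex 4.5 2.1 2.2
   vertex 0.8 1.3 0.3
   vertex 1.9 4.5 0.5
  endloop
 endfacet
 facet normal 0.734 -0.510 -0.449
  outer loop
   vertex 3.2 0.2 2.2
   vertex 4.0 1.0 2.6
   vertex 4.7 0.6 4.2
  endloop
 endfacet
 facet normal 0.487 -0.333 -0.808
  outer loop
   vertex 3.2 0.2 2.2
   vertex 0.8 1.3 0.3
   vertex 4.5 2.1 2.2
  endloop
 endfacet
 facet normal 0.732 -0.501 -0.462
  outer loop
   vertex 3.2 0.2 2.2
   vertex 4.5 2.1 2.2
   vertex 4.0 1.0 2.6
  endloop
 endfacet
 facet normal -0.494 -0.863 0.105
  outer loop
   vertex 2.5 0.8 4.2
   vertex 0.2 2.2 4.9
   vertex 0.8 1.3 0.3
  endloop
 endfacet
 facet normal -0.476 -0.874 0.096
  outer loop
   vertex 2.5 0.8 4.2
   vertex 0.8 1.3 0.3
   vertex 3.2 0.2 2.2
  endloop
 endfacet
 facet normal -0.046 -0.506 0.861
  outer loop
   vertex 2.5 0.8 4.2
   vertex 4.7 0.6 4.2
   vertex 0.2 2.2 4.9
  endloop
 endfacet
 facet normal -0.087 -0.962 0.258
  outer loop
   vertex 2.5 0.8 4.2
   vertex 3.2 0.2 2.2
   vertex 4.7 0.6 4.2
  endloop
 endfacet
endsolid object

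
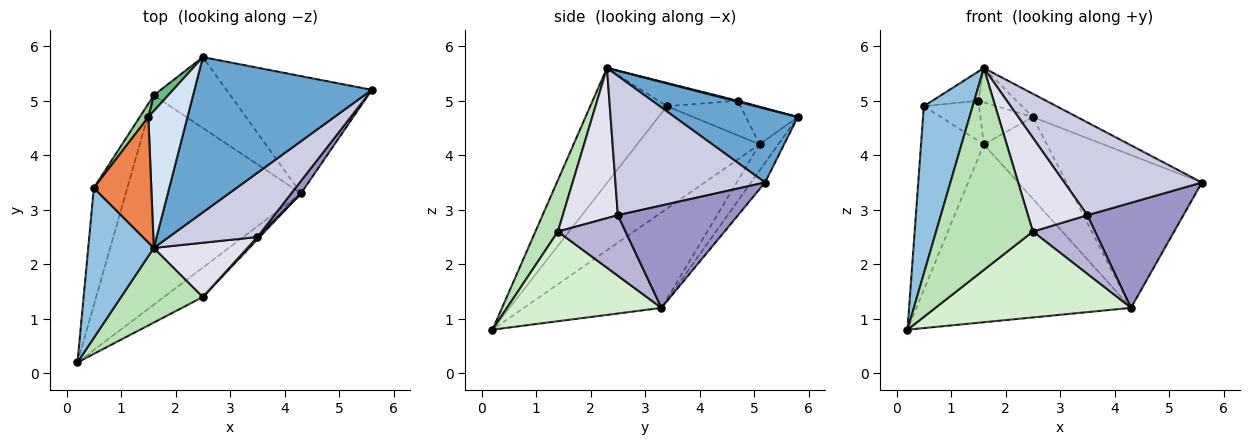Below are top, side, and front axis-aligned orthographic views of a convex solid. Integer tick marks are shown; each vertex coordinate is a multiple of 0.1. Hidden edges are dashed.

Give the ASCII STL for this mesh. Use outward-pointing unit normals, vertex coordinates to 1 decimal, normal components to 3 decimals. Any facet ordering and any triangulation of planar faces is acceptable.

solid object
 facet normal 0.381 0.137 0.915
  outer loop
   vertex 1.6 2.3 5.6
   vertex 5.6 5.2 3.5
   vertex 2.5 5.8 4.7
  endloop
 endfacet
 facet normal -0.760 -0.484 0.434
  outer loop
   vertex 0.5 3.4 4.9
   vertex 0.2 0.2 0.8
   vertex 1.6 2.3 5.6
  endloop
 endfacet
 facet normal -0.082 0.791 -0.607
  outer loop
   vertex 4.3 3.3 1.2
   vertex 2.5 5.8 4.7
   vertex 5.6 5.2 3.5
  endloop
 endfacet
 facet normal 0.023 0.243 0.970
  outer loop
   vertex 1.5 4.7 5.0
   vertex 1.6 2.3 5.6
   vertex 2.5 5.8 4.7
  endloop
 endfacet
 facet normal -0.365 0.211 0.907
  outer loop
   vertex 1.5 4.7 5.0
   vertex 0.5 3.4 4.9
   vertex 1.6 2.3 5.6
  endloop
 endfacet
 facet normal -0.383 0.598 -0.704
  outer loop
   vertex 1.6 5.1 4.2
   vertex 4.3 3.3 1.2
   vertex 0.2 0.2 0.8
  endloop
 endfacet
 facet normal -0.218 0.737 -0.639
  outer loop
   vertex 1.6 5.1 4.2
   vertex 2.5 5.8 4.7
   vertex 4.3 3.3 1.2
  endloop
 endfacet
 facet normal -0.855 0.438 -0.279
  outer loop
   vertex 1.6 5.1 4.2
   vertex 0.2 0.2 0.8
   vertex 0.5 3.4 4.9
  endloop
 endfacet
 facet normal -0.679 0.687 0.259
  outer loop
   vertex 1.6 5.1 4.2
   vertex 1.5 4.7 5.0
   vertex 2.5 5.8 4.7
  endloop
 endfacet
 facet normal -0.784 0.588 0.196
  outer loop
   vertex 1.6 5.1 4.2
   vertex 0.5 3.4 4.9
   vertex 1.5 4.7 5.0
  endloop
 endfacet
 facet normal 0.213 -0.916 0.339
  outer loop
   vertex 2.5 1.4 2.6
   vertex 1.6 2.3 5.6
   vertex 0.2 0.2 0.8
  endloop
 endfacet
 facet normal 0.598 -0.758 -0.259
  outer loop
   vertex 2.5 1.4 2.6
   vertex 0.2 0.2 0.8
   vertex 4.3 3.3 1.2
  endloop
 endfacet
 facet normal 0.779 -0.622 0.074
  outer loop
   vertex 3.5 2.5 2.9
   vertex 4.3 3.3 1.2
   vertex 5.6 5.2 3.5
  endloop
 endfacet
 facet normal 0.736 -0.677 0.028
  outer loop
   vertex 3.5 2.5 2.9
   vertex 2.5 1.4 2.6
   vertex 4.3 3.3 1.2
  endloop
 endfacet
 facet normal 0.667 -0.613 0.424
  outer loop
   vertex 3.5 2.5 2.9
   vertex 5.6 5.2 3.5
   vertex 1.6 2.3 5.6
  endloop
 endfacet
 facet normal 0.626 -0.675 0.390
  outer loop
   vertex 3.5 2.5 2.9
   vertex 1.6 2.3 5.6
   vertex 2.5 1.4 2.6
  endloop
 endfacet
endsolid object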